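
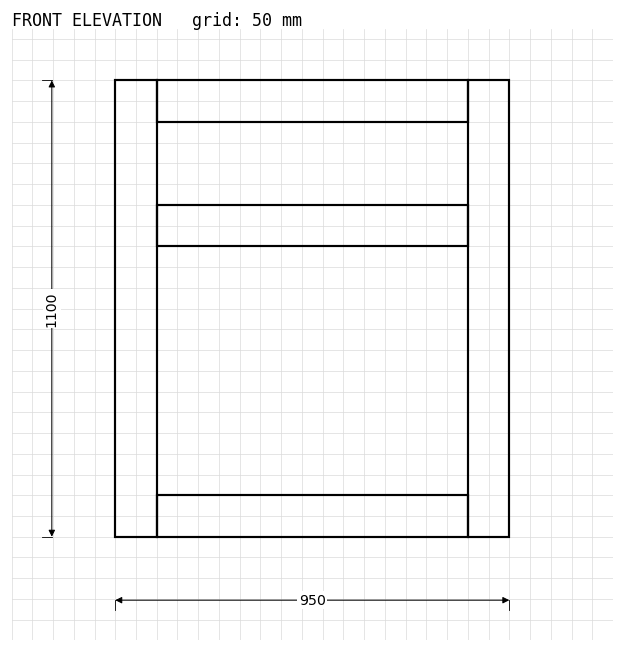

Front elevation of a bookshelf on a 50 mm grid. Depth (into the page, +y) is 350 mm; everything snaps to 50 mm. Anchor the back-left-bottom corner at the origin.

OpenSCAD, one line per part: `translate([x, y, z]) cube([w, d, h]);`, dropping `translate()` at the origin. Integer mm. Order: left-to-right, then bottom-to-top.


cube([100, 350, 1100]);
translate([100, 0, 0]) cube([750, 350, 100]);
translate([100, 0, 700]) cube([750, 350, 100]);
translate([100, 0, 1000]) cube([750, 350, 100]);
translate([850, 0, 0]) cube([100, 350, 1100]);


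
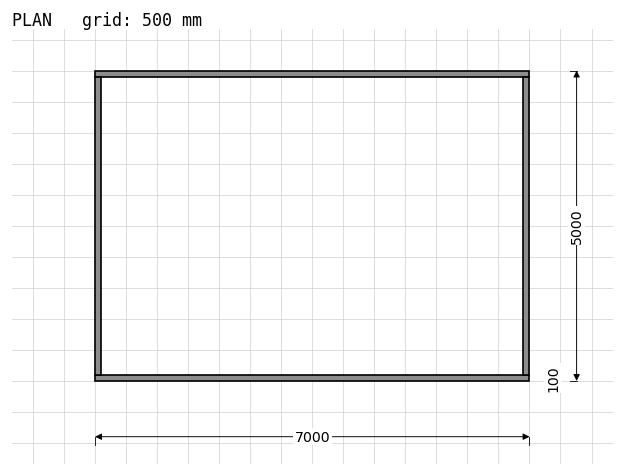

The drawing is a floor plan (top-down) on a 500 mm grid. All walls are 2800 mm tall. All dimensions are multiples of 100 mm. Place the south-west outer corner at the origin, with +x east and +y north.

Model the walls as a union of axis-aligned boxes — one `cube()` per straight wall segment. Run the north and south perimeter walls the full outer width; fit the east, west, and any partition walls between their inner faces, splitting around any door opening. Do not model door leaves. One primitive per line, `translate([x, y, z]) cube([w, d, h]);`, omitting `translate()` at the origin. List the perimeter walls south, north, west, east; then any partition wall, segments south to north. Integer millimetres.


cube([7000, 100, 2800]);
translate([0, 4900, 0]) cube([7000, 100, 2800]);
translate([0, 100, 0]) cube([100, 4800, 2800]);
translate([6900, 100, 0]) cube([100, 4800, 2800]);


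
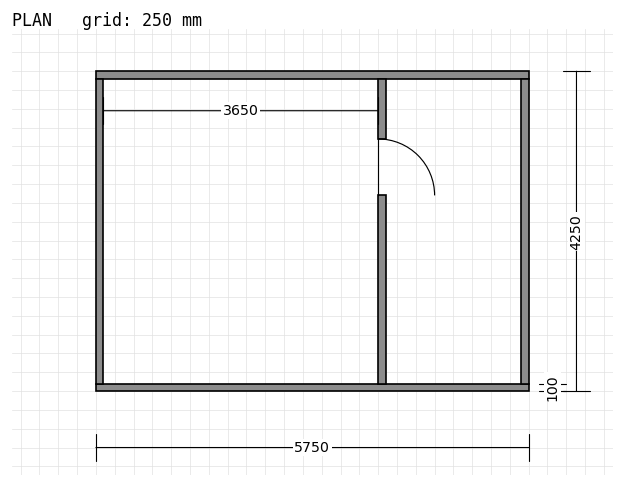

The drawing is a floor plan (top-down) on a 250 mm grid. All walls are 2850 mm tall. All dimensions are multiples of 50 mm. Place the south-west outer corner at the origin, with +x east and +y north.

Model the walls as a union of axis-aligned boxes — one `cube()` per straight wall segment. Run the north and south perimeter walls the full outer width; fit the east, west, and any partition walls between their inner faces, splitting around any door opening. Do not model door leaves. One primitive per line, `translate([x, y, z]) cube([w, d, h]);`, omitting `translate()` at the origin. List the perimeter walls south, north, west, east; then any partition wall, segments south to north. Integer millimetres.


cube([5750, 100, 2850]);
translate([0, 4150, 0]) cube([5750, 100, 2850]);
translate([0, 100, 0]) cube([100, 4050, 2850]);
translate([5650, 100, 0]) cube([100, 4050, 2850]);
translate([3750, 100, 0]) cube([100, 2500, 2850]);
translate([3750, 3350, 0]) cube([100, 800, 2850]);


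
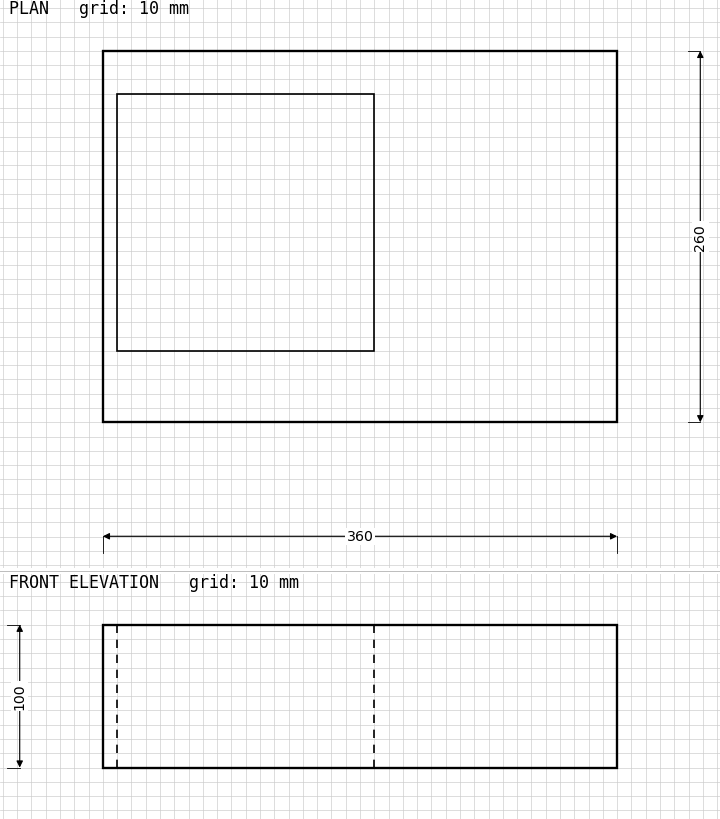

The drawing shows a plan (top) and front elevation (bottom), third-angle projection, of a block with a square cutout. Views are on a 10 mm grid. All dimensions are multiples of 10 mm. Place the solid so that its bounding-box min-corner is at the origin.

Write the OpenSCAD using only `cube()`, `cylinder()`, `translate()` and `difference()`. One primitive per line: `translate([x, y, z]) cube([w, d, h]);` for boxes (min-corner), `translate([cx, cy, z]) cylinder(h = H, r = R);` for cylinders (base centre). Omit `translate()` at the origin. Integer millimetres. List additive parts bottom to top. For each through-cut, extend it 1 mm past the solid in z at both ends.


difference() {
  cube([360, 260, 100]);
  translate([10, 50, -1]) cube([180, 180, 102]);
}


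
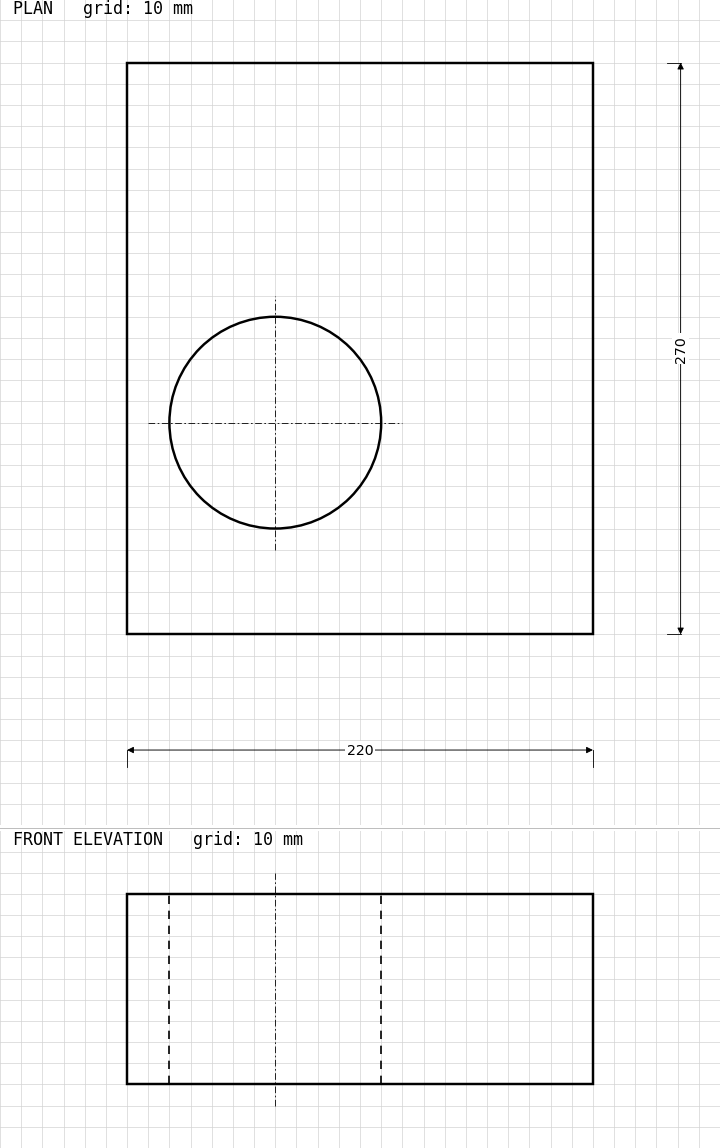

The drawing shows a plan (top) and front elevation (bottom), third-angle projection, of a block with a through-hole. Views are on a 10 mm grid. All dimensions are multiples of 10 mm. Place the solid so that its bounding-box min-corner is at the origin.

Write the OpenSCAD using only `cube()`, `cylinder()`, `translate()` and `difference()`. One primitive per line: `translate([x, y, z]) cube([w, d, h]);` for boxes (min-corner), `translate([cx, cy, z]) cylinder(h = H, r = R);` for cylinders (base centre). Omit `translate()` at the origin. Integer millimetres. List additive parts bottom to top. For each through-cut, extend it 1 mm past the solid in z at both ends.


difference() {
  cube([220, 270, 90]);
  translate([70, 100, -1]) cylinder(h = 92, r = 50);
}


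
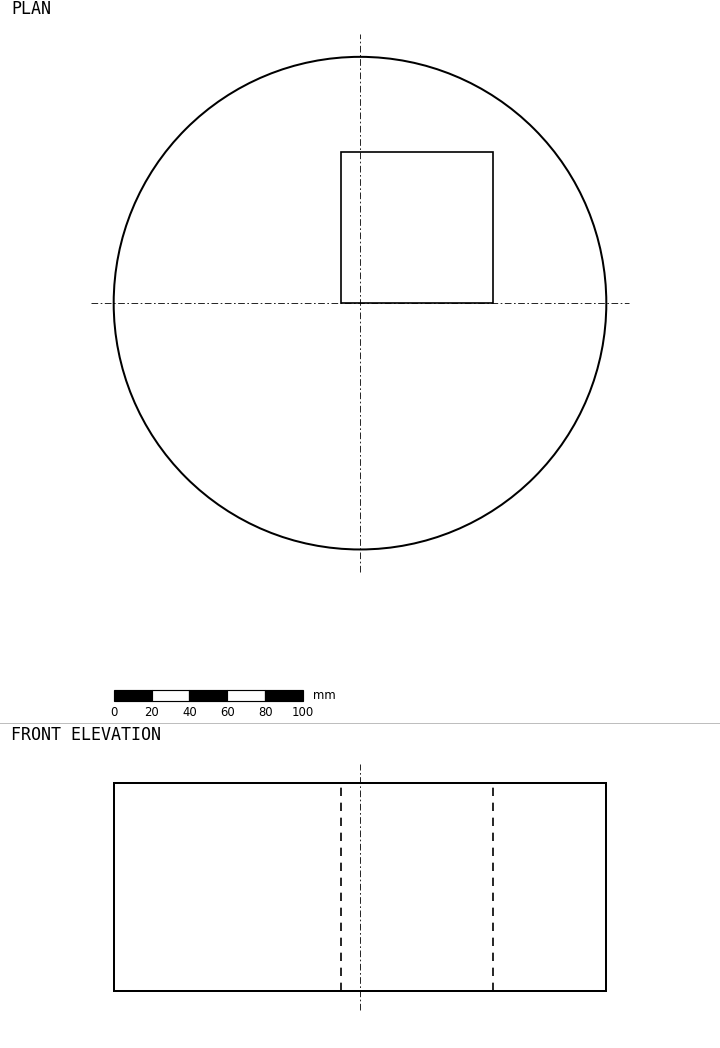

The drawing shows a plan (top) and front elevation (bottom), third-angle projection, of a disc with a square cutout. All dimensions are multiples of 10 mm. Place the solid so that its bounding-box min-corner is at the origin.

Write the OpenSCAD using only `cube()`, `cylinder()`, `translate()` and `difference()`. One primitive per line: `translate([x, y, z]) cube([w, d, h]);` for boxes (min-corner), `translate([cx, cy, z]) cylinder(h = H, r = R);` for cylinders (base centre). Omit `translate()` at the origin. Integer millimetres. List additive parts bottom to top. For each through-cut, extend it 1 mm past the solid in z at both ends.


difference() {
  translate([130, 130, 0]) cylinder(h = 110, r = 130);
  translate([120, 130, -1]) cube([80, 80, 112]);
}


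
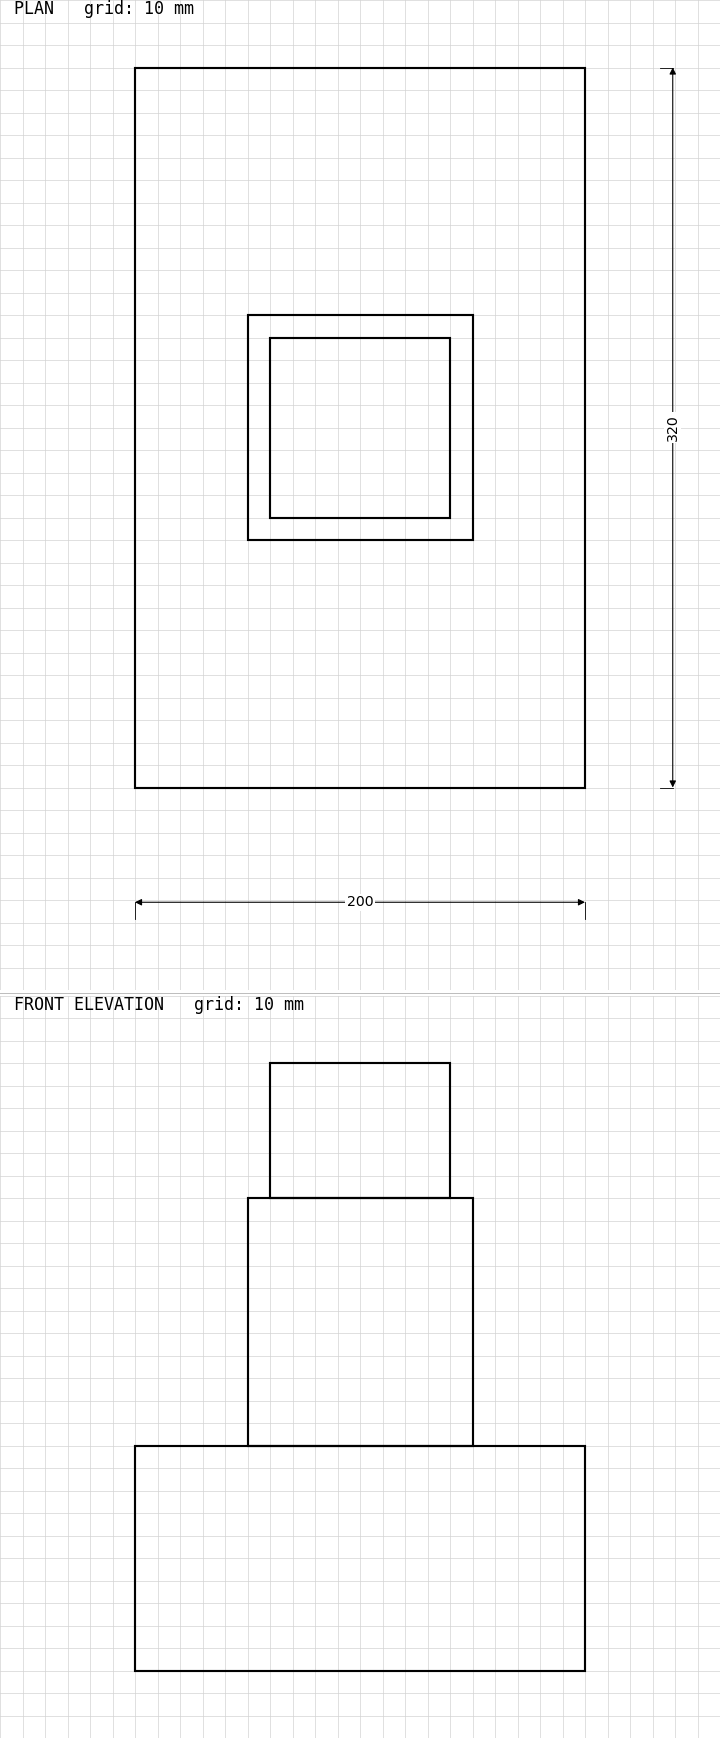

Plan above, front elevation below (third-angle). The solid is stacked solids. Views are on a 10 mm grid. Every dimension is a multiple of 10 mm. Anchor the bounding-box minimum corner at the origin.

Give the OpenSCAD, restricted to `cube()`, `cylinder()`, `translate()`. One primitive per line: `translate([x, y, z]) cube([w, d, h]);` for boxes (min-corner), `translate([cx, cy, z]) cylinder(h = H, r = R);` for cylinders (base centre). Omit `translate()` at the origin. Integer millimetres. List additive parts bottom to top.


cube([200, 320, 100]);
translate([50, 110, 100]) cube([100, 100, 110]);
translate([60, 120, 210]) cube([80, 80, 60]);


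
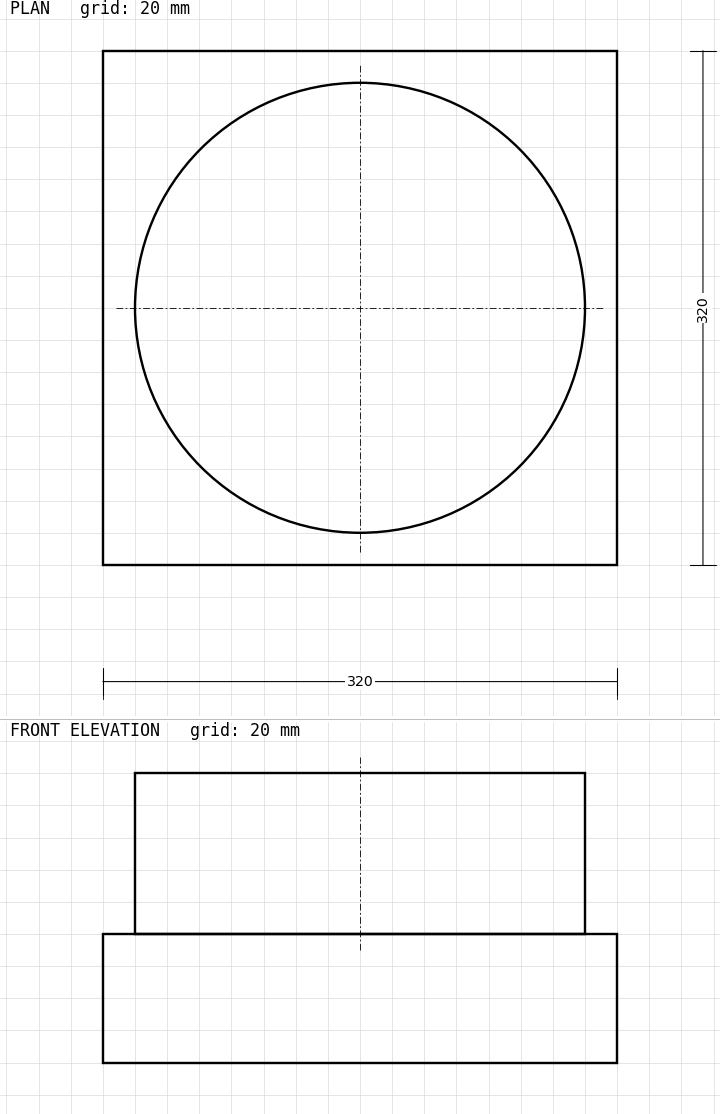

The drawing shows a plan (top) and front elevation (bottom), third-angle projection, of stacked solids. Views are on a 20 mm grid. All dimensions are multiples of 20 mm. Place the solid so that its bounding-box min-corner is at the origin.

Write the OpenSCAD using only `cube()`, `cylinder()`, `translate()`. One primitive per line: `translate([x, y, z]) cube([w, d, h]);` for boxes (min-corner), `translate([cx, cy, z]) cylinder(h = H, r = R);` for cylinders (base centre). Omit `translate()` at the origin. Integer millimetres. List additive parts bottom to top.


cube([320, 320, 80]);
translate([160, 160, 80]) cylinder(h = 100, r = 140);


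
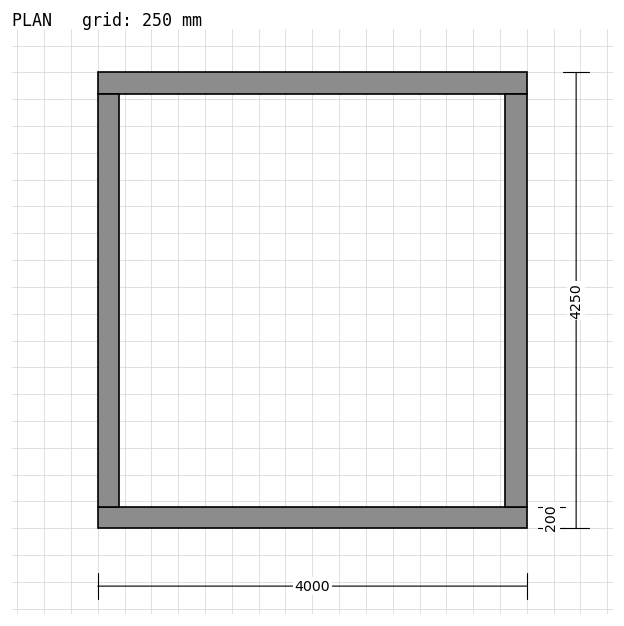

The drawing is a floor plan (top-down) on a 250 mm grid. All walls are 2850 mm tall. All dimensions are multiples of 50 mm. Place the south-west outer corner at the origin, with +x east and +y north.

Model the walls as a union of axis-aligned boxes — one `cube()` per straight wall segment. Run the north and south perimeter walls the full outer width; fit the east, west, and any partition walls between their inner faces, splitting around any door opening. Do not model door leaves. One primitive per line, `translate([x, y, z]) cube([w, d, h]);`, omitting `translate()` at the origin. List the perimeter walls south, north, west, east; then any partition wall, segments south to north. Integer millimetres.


cube([4000, 200, 2850]);
translate([0, 4050, 0]) cube([4000, 200, 2850]);
translate([0, 200, 0]) cube([200, 3850, 2850]);
translate([3800, 200, 0]) cube([200, 3850, 2850]);


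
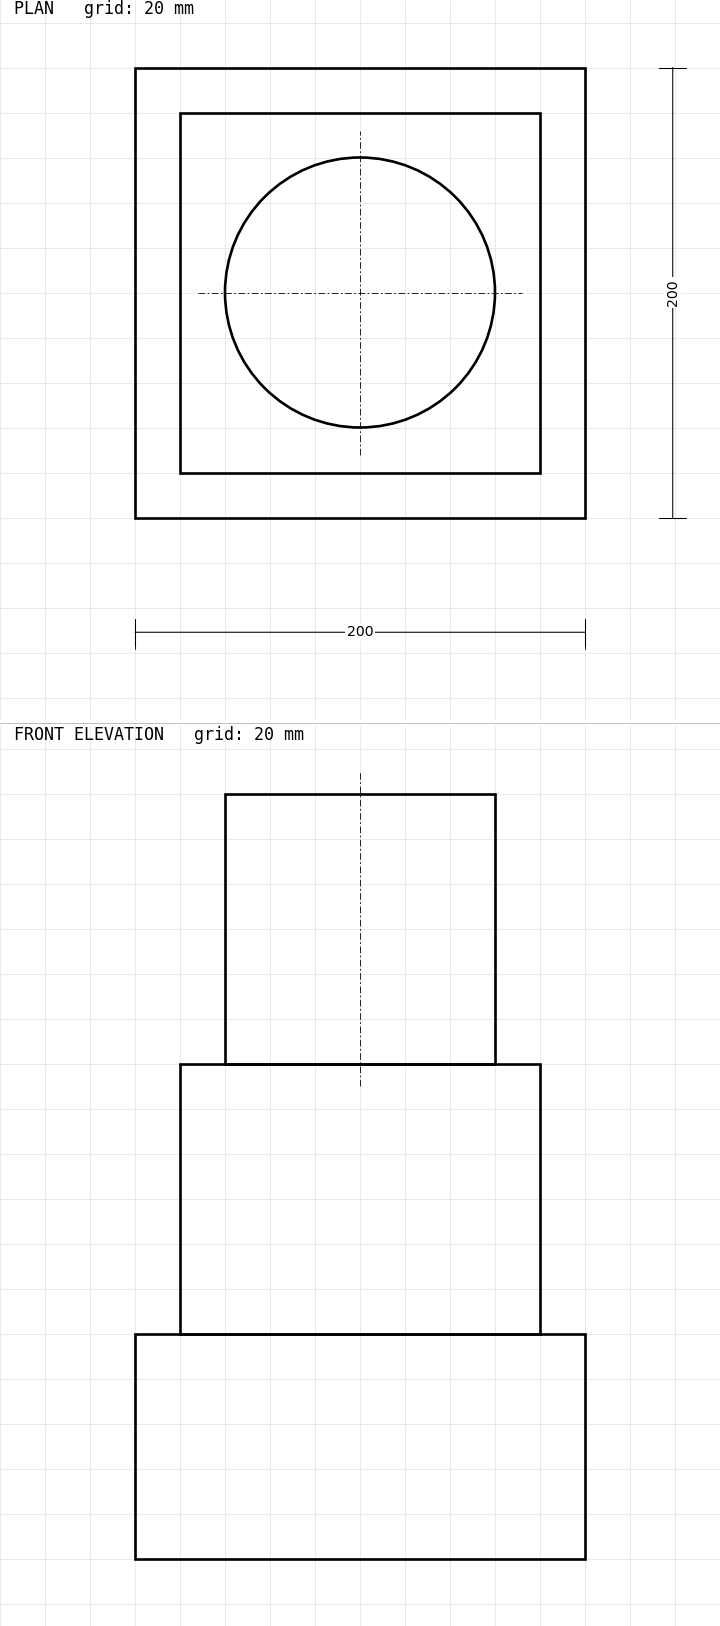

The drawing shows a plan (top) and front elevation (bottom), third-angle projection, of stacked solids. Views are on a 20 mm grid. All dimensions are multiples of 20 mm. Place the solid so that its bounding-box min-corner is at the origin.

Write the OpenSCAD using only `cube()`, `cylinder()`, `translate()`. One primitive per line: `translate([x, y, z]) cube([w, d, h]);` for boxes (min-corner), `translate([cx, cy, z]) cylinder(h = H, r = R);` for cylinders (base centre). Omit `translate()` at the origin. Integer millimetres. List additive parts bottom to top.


cube([200, 200, 100]);
translate([20, 20, 100]) cube([160, 160, 120]);
translate([100, 100, 220]) cylinder(h = 120, r = 60);


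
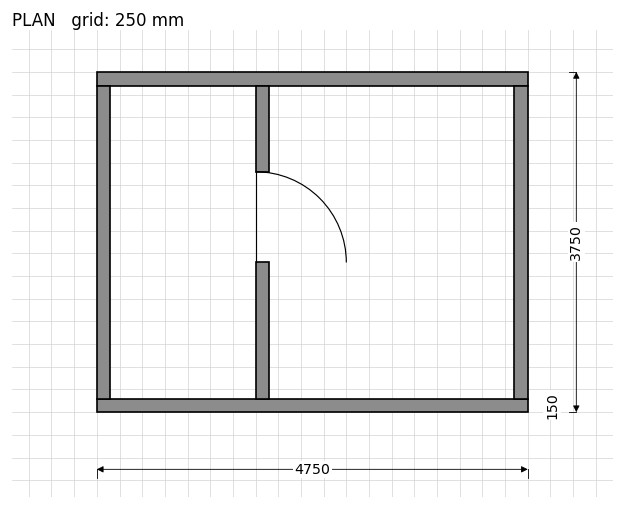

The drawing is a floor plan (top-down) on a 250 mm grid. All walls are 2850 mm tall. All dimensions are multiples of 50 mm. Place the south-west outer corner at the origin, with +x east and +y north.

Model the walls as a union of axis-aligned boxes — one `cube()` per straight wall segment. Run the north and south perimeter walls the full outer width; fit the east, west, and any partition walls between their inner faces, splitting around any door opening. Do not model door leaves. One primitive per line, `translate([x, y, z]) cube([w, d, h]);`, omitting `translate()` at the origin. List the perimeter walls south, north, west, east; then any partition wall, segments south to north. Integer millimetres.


cube([4750, 150, 2850]);
translate([0, 3600, 0]) cube([4750, 150, 2850]);
translate([0, 150, 0]) cube([150, 3450, 2850]);
translate([4600, 150, 0]) cube([150, 3450, 2850]);
translate([1750, 150, 0]) cube([150, 1500, 2850]);
translate([1750, 2650, 0]) cube([150, 950, 2850]);


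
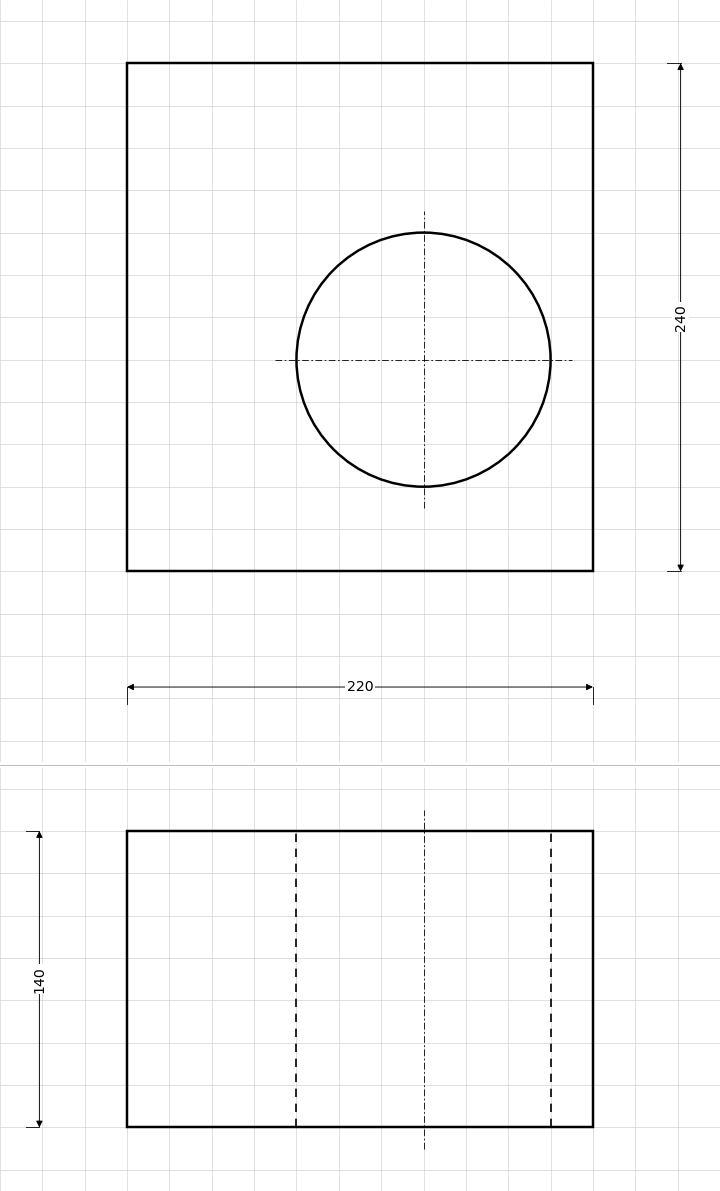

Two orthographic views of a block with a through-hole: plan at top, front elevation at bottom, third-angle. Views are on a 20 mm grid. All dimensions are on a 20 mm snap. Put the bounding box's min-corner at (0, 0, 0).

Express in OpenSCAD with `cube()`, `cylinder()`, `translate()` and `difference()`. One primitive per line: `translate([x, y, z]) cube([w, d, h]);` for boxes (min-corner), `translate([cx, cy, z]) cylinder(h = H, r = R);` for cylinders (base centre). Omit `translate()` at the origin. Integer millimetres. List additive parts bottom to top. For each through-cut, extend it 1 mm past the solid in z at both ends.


difference() {
  cube([220, 240, 140]);
  translate([140, 100, -1]) cylinder(h = 142, r = 60);
}


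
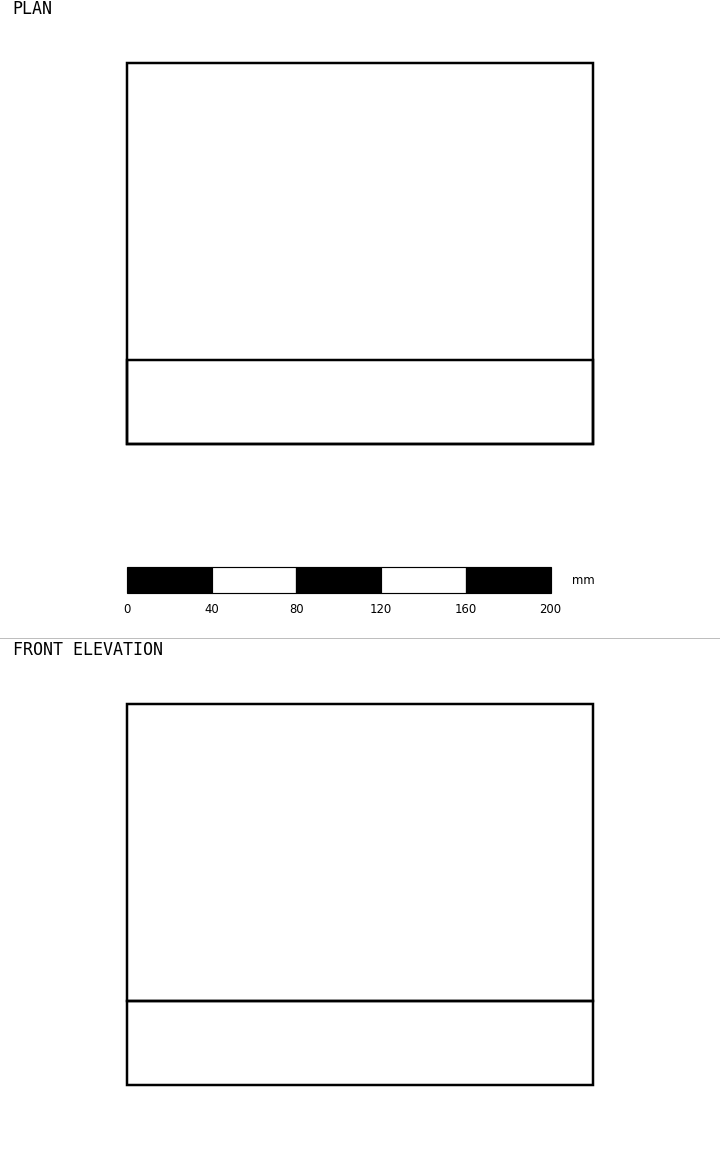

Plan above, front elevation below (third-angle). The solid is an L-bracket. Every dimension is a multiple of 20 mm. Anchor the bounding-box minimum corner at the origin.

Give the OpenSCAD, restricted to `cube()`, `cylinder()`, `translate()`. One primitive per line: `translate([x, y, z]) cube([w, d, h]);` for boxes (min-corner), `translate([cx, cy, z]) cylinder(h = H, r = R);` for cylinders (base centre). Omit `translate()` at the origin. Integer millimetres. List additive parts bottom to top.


cube([220, 180, 40]);
translate([0, 0, 40]) cube([220, 40, 140]);


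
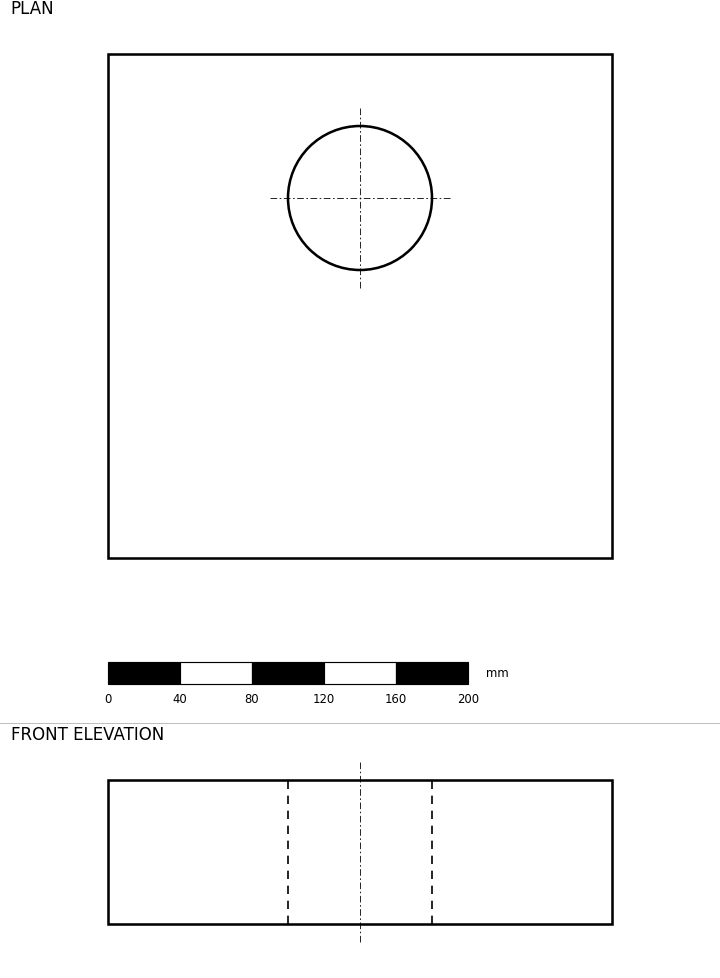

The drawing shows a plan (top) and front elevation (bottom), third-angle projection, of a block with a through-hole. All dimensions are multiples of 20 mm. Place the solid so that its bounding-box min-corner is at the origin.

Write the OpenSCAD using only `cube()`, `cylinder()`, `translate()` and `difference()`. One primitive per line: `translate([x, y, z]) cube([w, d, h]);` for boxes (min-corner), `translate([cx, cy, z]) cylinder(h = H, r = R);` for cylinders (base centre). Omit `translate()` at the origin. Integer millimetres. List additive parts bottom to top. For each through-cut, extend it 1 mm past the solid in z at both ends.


difference() {
  cube([280, 280, 80]);
  translate([140, 200, -1]) cylinder(h = 82, r = 40);
}


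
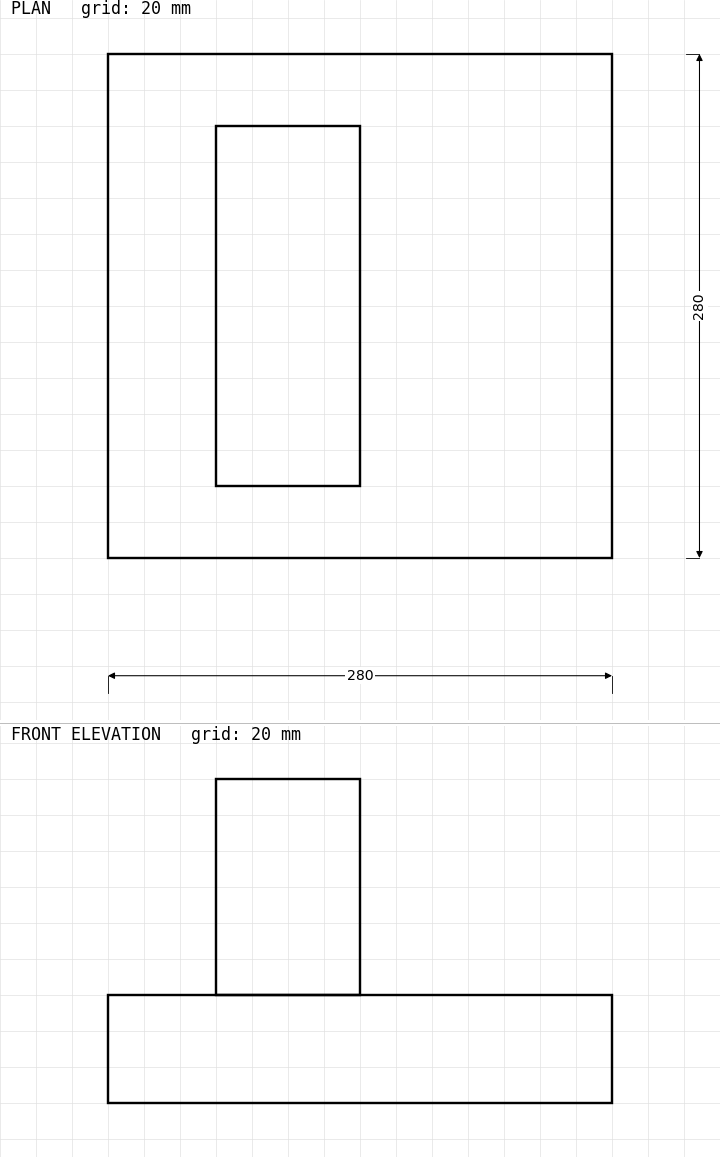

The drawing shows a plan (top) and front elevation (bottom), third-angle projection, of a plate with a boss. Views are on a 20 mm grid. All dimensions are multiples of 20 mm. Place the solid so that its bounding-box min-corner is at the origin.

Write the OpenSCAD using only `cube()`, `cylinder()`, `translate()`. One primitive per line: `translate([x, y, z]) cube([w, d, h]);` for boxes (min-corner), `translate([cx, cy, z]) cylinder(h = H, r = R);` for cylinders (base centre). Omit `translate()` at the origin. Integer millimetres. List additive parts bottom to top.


cube([280, 280, 60]);
translate([60, 40, 60]) cube([80, 200, 120]);


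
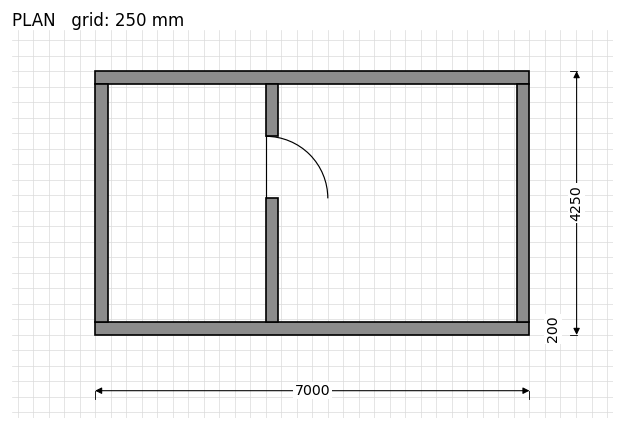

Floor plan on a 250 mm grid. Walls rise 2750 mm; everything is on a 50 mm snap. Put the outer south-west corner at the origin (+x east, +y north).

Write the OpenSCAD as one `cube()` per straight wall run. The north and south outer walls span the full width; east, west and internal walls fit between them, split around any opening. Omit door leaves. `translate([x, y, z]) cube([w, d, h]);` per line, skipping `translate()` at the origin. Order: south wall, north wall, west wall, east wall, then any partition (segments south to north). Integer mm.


cube([7000, 200, 2750]);
translate([0, 4050, 0]) cube([7000, 200, 2750]);
translate([0, 200, 0]) cube([200, 3850, 2750]);
translate([6800, 200, 0]) cube([200, 3850, 2750]);
translate([2750, 200, 0]) cube([200, 2000, 2750]);
translate([2750, 3200, 0]) cube([200, 850, 2750]);


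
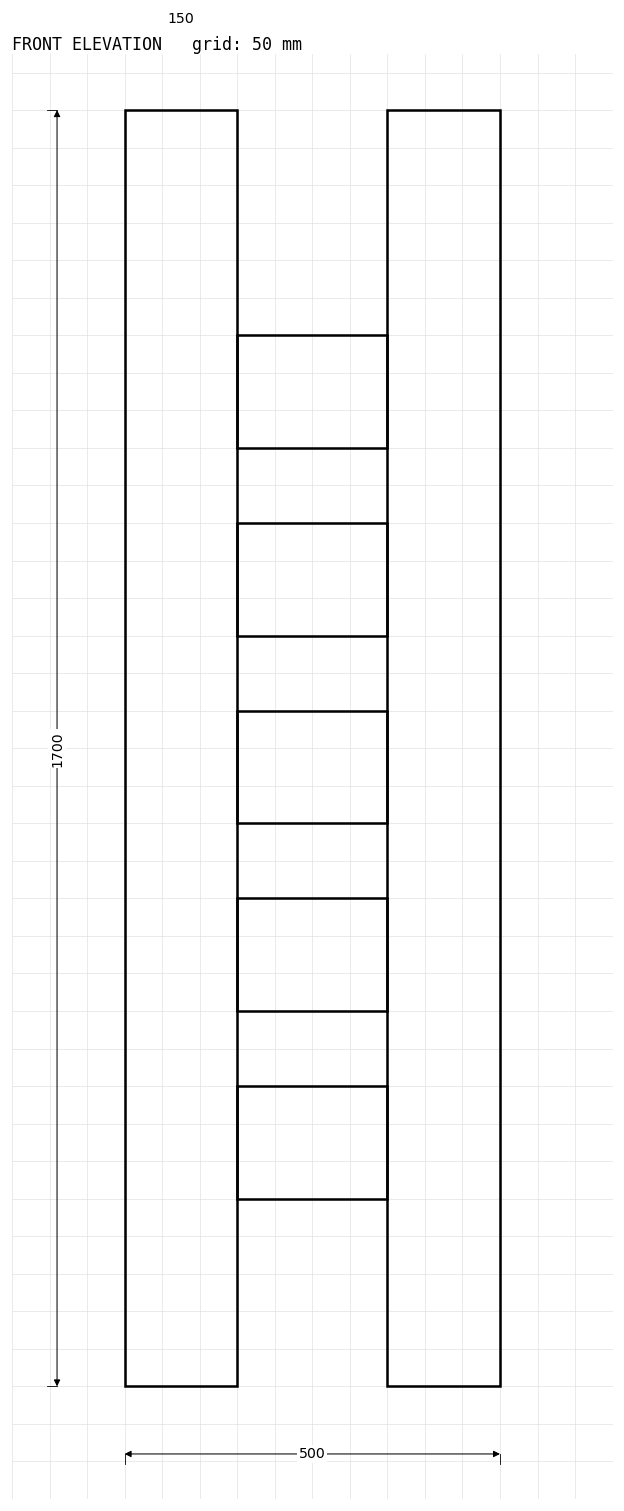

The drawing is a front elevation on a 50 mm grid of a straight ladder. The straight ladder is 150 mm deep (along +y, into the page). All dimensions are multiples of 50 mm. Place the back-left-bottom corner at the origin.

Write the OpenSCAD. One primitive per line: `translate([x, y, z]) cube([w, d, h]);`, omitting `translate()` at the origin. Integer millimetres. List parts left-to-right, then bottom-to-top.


cube([150, 150, 1700]);
translate([150, 0, 250]) cube([200, 150, 150]);
translate([150, 0, 500]) cube([200, 150, 150]);
translate([150, 0, 750]) cube([200, 150, 150]);
translate([150, 0, 1000]) cube([200, 150, 150]);
translate([150, 0, 1250]) cube([200, 150, 150]);
translate([350, 0, 0]) cube([150, 150, 1700]);


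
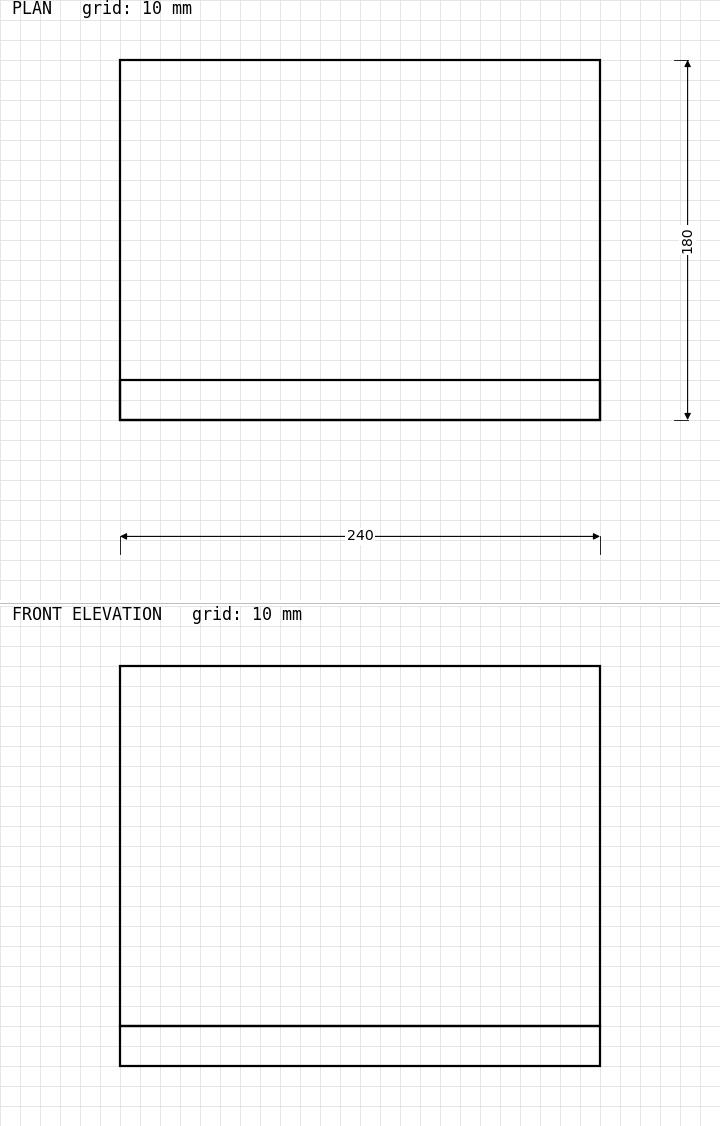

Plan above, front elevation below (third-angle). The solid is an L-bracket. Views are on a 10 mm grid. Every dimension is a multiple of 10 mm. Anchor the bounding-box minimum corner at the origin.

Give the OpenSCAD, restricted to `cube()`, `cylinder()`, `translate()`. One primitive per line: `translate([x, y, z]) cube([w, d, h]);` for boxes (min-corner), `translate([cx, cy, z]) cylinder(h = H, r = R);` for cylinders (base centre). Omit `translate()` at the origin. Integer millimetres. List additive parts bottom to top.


cube([240, 180, 20]);
translate([0, 0, 20]) cube([240, 20, 180]);


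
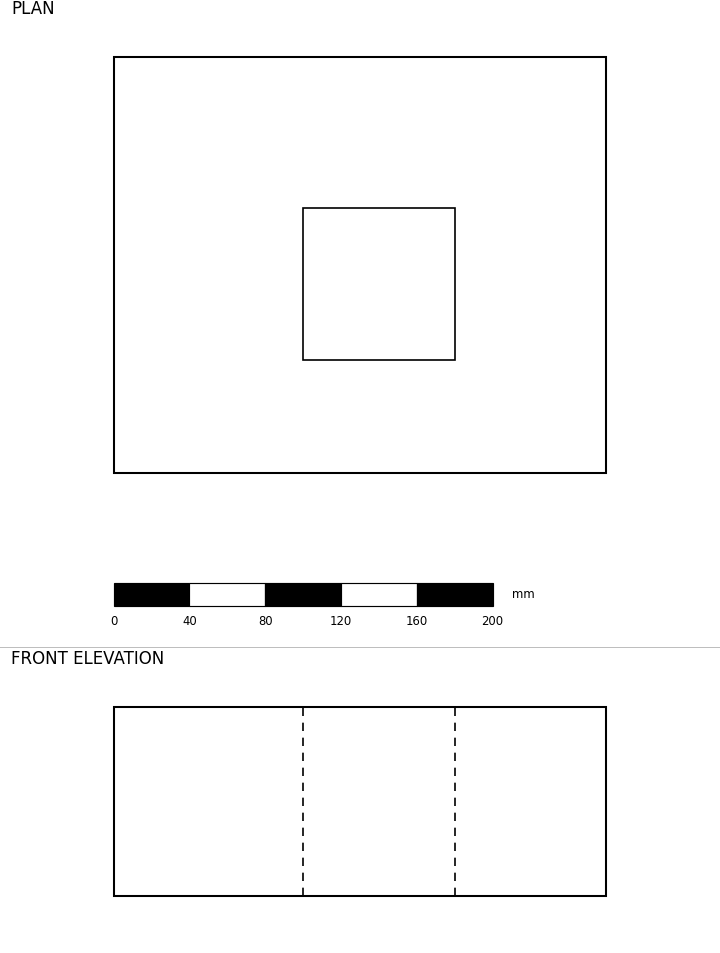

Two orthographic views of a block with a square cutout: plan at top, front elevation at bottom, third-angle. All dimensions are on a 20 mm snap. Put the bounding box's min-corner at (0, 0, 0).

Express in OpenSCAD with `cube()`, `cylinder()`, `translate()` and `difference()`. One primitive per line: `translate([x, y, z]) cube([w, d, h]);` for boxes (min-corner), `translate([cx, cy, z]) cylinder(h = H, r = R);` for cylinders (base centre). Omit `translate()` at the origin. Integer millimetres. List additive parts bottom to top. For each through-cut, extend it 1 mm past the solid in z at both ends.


difference() {
  cube([260, 220, 100]);
  translate([100, 60, -1]) cube([80, 80, 102]);
}


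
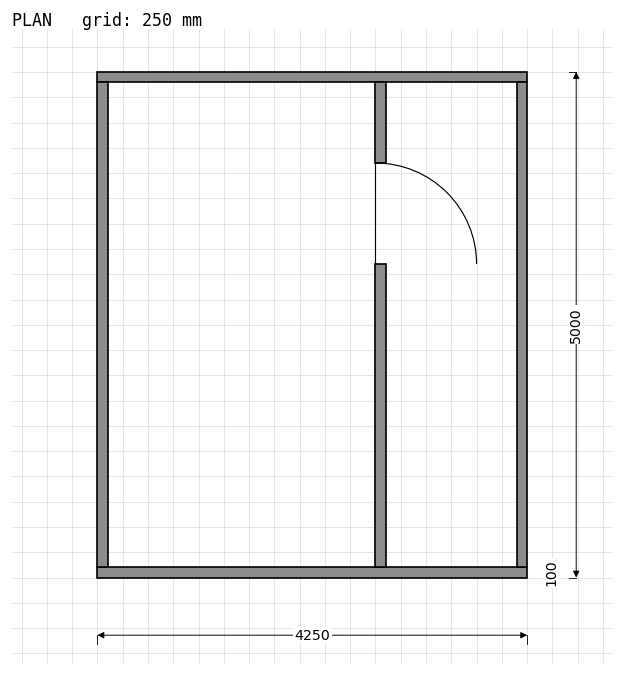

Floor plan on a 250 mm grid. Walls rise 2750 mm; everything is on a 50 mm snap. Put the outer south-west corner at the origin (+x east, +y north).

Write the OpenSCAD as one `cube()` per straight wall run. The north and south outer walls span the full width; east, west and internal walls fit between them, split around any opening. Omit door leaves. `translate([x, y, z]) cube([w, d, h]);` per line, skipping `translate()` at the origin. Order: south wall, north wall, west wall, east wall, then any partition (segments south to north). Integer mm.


cube([4250, 100, 2750]);
translate([0, 4900, 0]) cube([4250, 100, 2750]);
translate([0, 100, 0]) cube([100, 4800, 2750]);
translate([4150, 100, 0]) cube([100, 4800, 2750]);
translate([2750, 100, 0]) cube([100, 3000, 2750]);
translate([2750, 4100, 0]) cube([100, 800, 2750]);


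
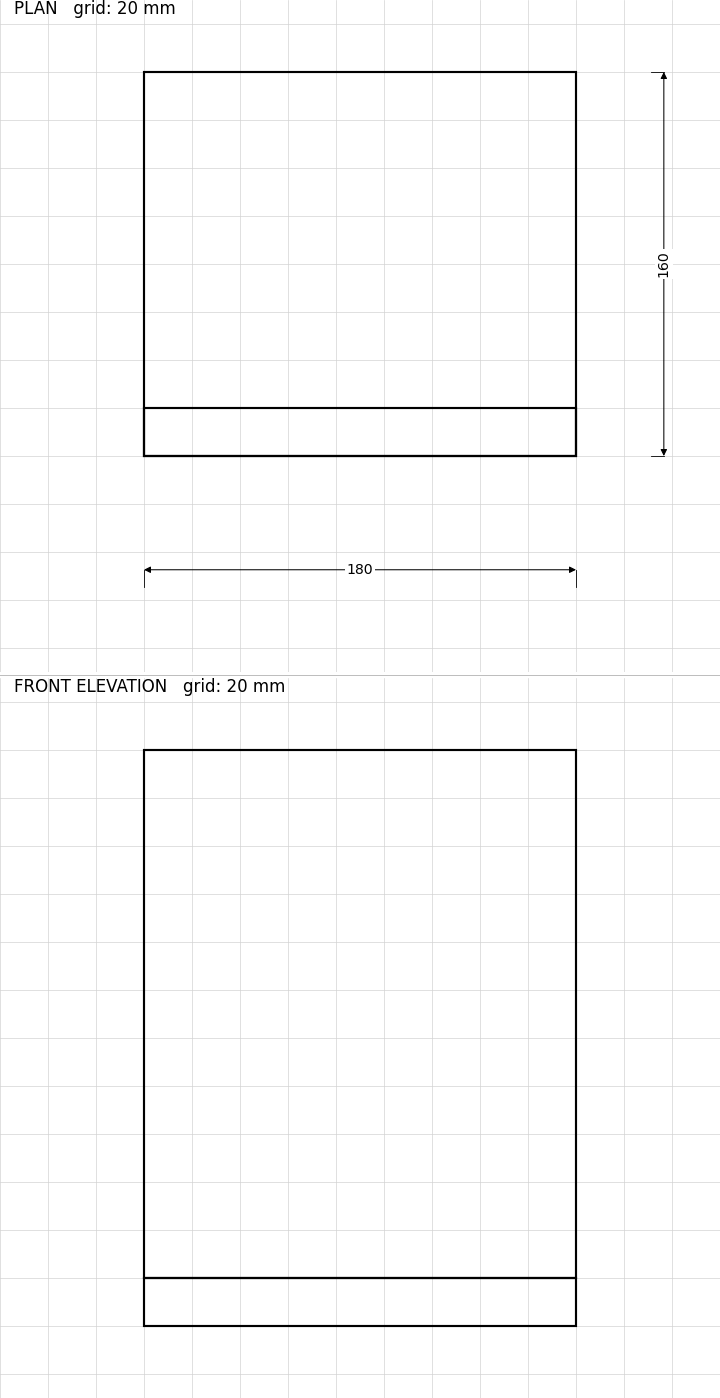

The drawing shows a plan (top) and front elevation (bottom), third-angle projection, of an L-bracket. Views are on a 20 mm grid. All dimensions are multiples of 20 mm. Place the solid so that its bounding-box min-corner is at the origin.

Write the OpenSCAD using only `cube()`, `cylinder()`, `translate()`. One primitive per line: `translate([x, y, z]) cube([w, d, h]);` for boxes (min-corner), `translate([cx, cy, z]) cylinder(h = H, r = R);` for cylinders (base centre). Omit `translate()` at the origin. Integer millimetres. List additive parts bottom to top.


cube([180, 160, 20]);
translate([0, 0, 20]) cube([180, 20, 220]);


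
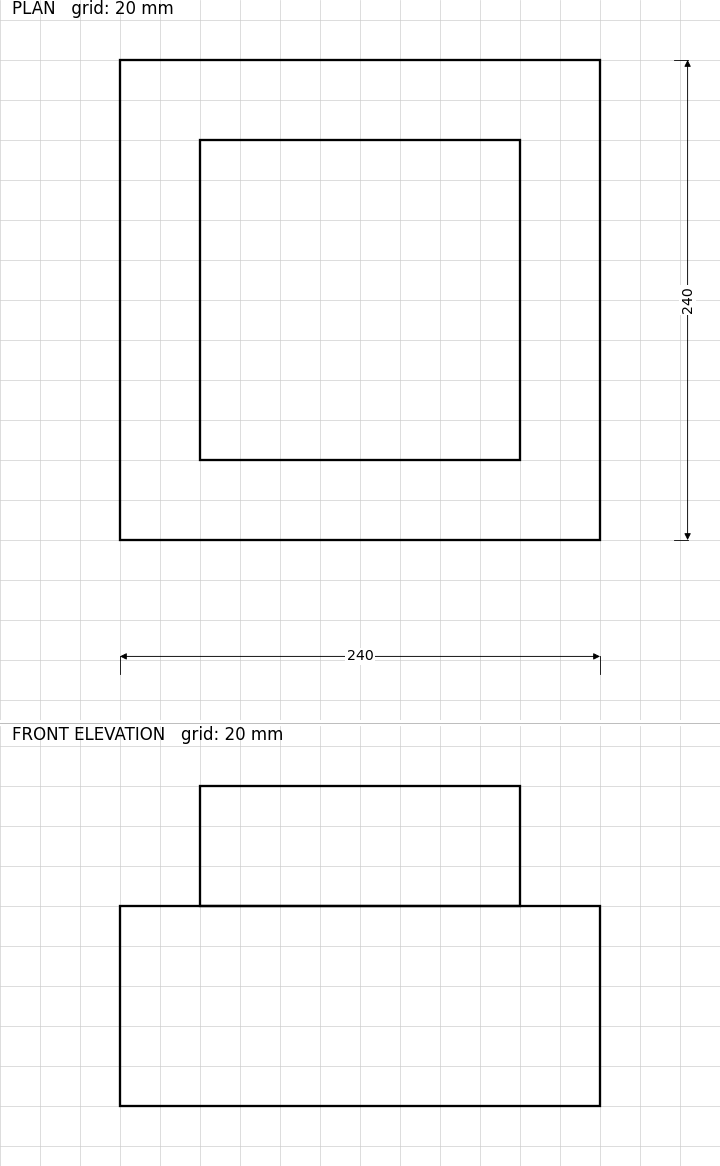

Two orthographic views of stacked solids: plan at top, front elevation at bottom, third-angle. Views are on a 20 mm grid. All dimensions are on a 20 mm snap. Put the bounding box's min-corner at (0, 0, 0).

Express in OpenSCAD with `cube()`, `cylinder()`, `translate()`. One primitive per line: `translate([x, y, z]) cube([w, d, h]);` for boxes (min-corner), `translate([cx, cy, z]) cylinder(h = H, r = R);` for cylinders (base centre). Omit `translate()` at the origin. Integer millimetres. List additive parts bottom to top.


cube([240, 240, 100]);
translate([40, 40, 100]) cube([160, 160, 60]);


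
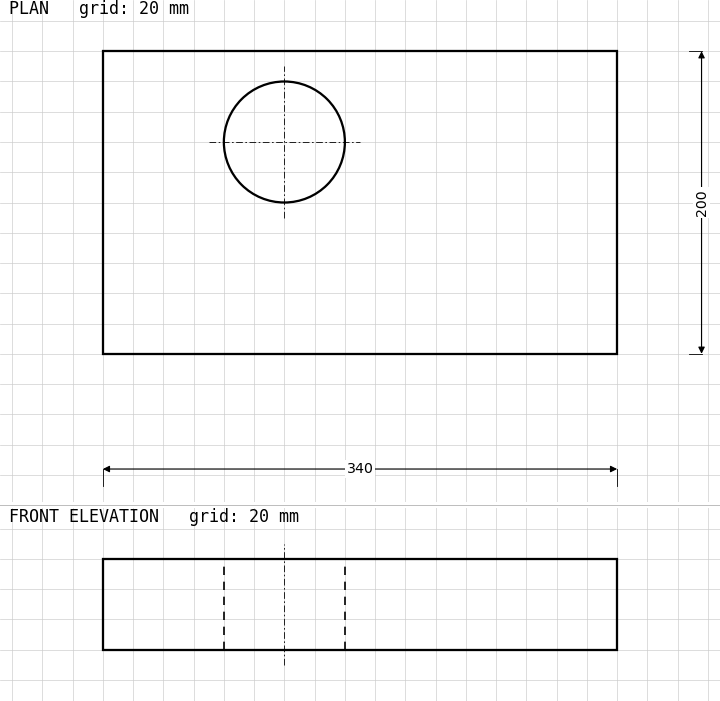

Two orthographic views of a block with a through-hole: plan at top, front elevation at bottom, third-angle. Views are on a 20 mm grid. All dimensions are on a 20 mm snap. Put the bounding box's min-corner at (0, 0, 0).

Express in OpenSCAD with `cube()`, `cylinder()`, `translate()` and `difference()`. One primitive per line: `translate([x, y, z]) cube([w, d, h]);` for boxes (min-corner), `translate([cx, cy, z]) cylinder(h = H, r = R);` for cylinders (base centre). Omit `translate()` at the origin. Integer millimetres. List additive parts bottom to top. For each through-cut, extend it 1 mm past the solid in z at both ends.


difference() {
  cube([340, 200, 60]);
  translate([120, 140, -1]) cylinder(h = 62, r = 40);
}


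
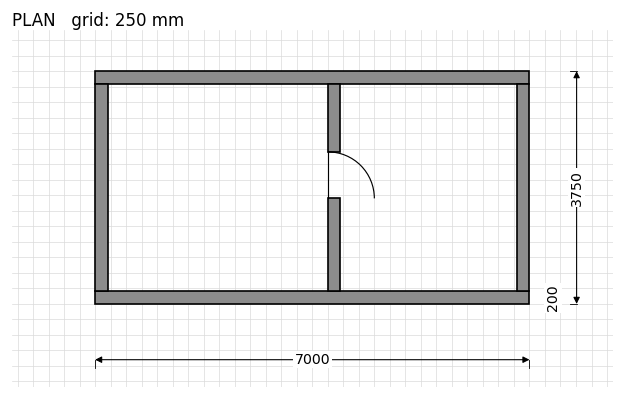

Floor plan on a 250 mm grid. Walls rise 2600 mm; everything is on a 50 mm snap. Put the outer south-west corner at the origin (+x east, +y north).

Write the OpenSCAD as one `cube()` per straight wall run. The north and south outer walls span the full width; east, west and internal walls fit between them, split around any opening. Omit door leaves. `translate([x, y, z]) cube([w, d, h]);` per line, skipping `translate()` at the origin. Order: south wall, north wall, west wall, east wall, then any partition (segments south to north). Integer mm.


cube([7000, 200, 2600]);
translate([0, 3550, 0]) cube([7000, 200, 2600]);
translate([0, 200, 0]) cube([200, 3350, 2600]);
translate([6800, 200, 0]) cube([200, 3350, 2600]);
translate([3750, 200, 0]) cube([200, 1500, 2600]);
translate([3750, 2450, 0]) cube([200, 1100, 2600]);


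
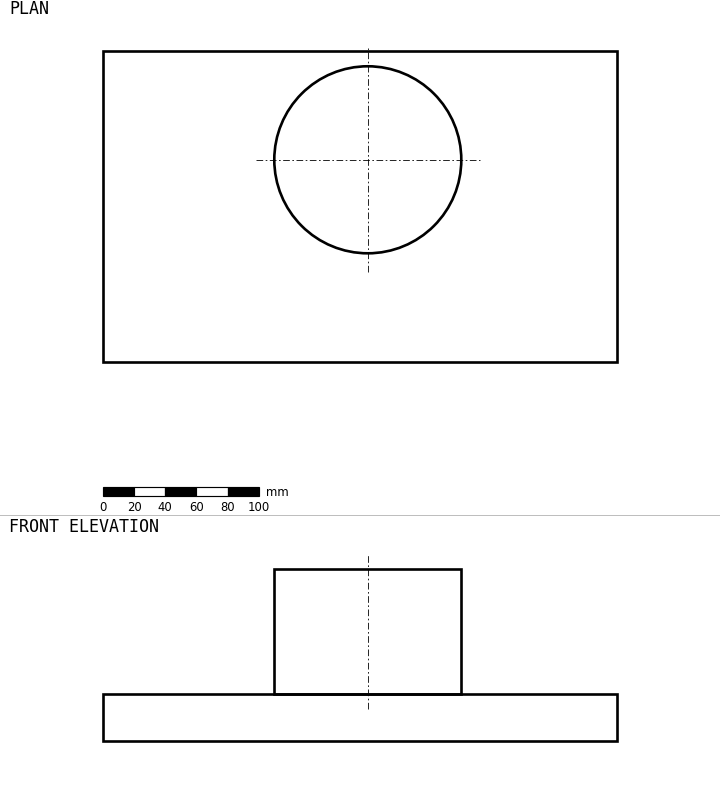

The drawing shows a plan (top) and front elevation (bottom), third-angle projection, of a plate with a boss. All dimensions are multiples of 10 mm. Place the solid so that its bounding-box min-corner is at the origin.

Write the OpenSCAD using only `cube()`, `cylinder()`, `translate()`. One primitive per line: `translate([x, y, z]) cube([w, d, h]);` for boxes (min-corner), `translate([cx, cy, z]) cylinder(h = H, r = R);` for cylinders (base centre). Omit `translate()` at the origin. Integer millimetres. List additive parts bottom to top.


cube([330, 200, 30]);
translate([170, 130, 30]) cylinder(h = 80, r = 60);


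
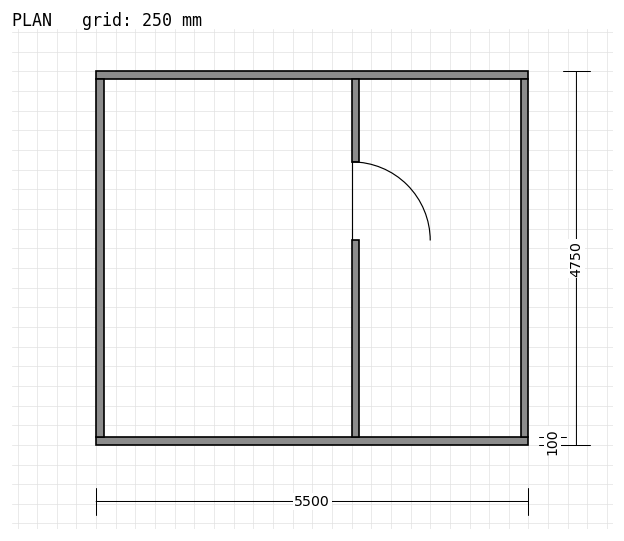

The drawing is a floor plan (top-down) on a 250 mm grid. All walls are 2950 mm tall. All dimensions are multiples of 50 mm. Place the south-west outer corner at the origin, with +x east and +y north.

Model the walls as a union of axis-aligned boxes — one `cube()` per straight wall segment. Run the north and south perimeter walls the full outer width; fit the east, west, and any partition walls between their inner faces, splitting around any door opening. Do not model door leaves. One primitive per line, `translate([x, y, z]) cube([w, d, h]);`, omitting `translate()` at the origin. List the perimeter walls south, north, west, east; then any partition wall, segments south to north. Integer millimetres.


cube([5500, 100, 2950]);
translate([0, 4650, 0]) cube([5500, 100, 2950]);
translate([0, 100, 0]) cube([100, 4550, 2950]);
translate([5400, 100, 0]) cube([100, 4550, 2950]);
translate([3250, 100, 0]) cube([100, 2500, 2950]);
translate([3250, 3600, 0]) cube([100, 1050, 2950]);


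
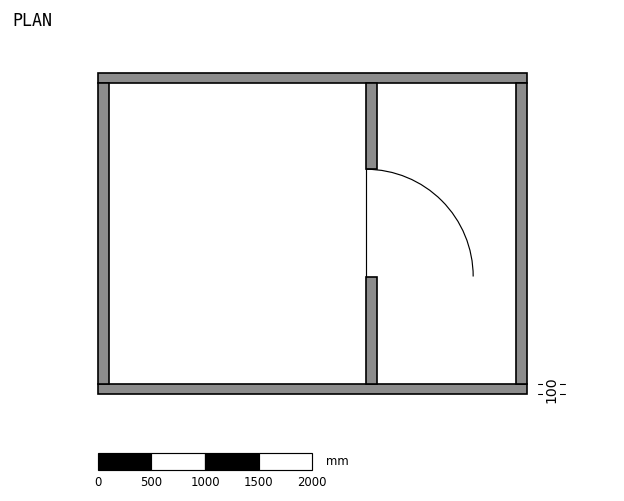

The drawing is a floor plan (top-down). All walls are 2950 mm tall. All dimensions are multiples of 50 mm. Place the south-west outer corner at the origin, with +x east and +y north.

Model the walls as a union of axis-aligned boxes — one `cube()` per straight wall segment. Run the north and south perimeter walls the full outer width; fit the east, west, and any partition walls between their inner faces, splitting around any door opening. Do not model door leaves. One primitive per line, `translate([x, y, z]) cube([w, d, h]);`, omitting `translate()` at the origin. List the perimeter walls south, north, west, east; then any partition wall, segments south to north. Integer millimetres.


cube([4000, 100, 2950]);
translate([0, 2900, 0]) cube([4000, 100, 2950]);
translate([0, 100, 0]) cube([100, 2800, 2950]);
translate([3900, 100, 0]) cube([100, 2800, 2950]);
translate([2500, 100, 0]) cube([100, 1000, 2950]);
translate([2500, 2100, 0]) cube([100, 800, 2950]);


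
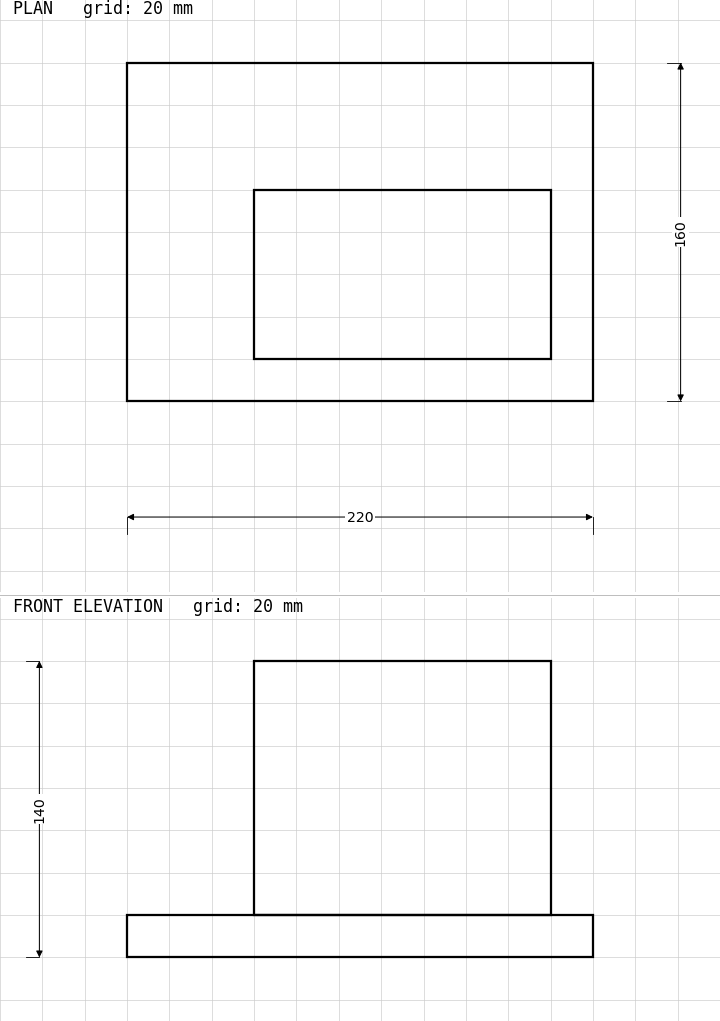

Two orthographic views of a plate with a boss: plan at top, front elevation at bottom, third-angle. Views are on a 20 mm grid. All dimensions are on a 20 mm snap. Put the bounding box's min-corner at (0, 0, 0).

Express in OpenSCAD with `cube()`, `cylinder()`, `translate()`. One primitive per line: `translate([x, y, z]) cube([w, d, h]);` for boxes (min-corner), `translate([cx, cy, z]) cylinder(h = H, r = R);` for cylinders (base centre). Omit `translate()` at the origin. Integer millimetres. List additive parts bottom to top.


cube([220, 160, 20]);
translate([60, 20, 20]) cube([140, 80, 120]);


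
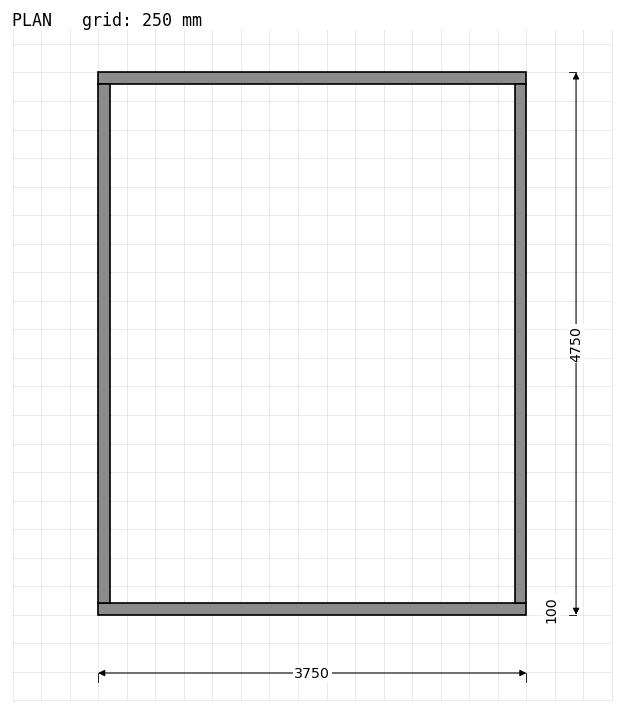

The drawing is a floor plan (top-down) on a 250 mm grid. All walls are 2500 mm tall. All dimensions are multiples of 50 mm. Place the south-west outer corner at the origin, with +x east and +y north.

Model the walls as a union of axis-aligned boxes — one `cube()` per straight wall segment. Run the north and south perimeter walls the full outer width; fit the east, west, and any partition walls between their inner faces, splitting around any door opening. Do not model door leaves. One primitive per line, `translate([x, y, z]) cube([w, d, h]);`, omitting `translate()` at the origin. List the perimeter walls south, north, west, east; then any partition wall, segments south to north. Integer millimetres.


cube([3750, 100, 2500]);
translate([0, 4650, 0]) cube([3750, 100, 2500]);
translate([0, 100, 0]) cube([100, 4550, 2500]);
translate([3650, 100, 0]) cube([100, 4550, 2500]);


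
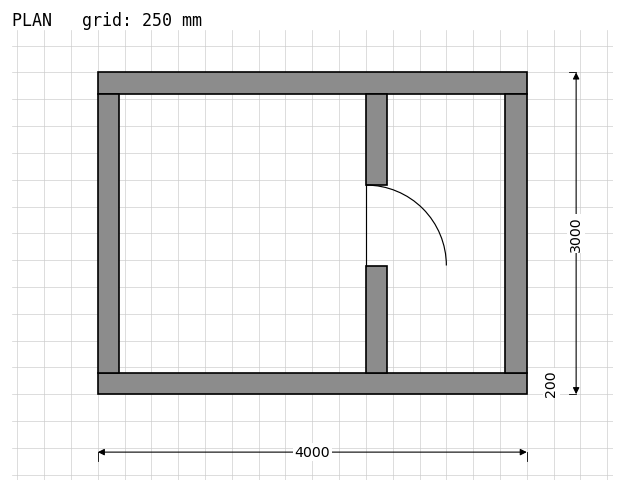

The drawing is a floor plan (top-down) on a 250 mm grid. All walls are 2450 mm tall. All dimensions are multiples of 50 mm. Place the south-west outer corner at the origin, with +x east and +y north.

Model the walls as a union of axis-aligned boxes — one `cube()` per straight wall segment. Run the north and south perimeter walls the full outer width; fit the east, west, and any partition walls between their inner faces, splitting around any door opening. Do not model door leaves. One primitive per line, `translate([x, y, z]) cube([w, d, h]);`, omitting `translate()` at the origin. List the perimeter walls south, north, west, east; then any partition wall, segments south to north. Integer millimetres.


cube([4000, 200, 2450]);
translate([0, 2800, 0]) cube([4000, 200, 2450]);
translate([0, 200, 0]) cube([200, 2600, 2450]);
translate([3800, 200, 0]) cube([200, 2600, 2450]);
translate([2500, 200, 0]) cube([200, 1000, 2450]);
translate([2500, 1950, 0]) cube([200, 850, 2450]);


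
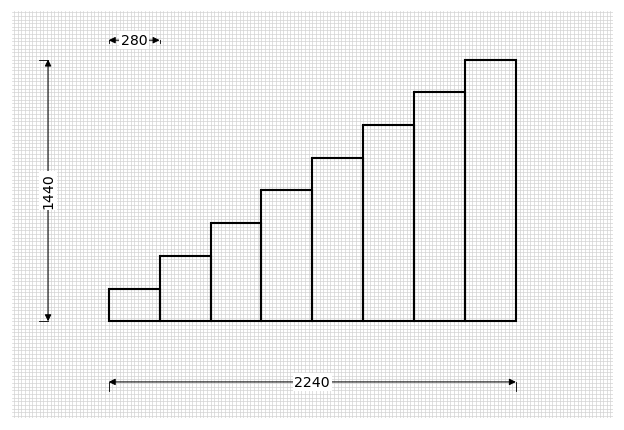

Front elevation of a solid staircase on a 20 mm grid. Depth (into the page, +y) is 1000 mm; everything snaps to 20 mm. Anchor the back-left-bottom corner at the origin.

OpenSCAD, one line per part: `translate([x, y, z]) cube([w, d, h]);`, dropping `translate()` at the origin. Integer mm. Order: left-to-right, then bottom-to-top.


cube([280, 1000, 180]);
translate([280, 0, 0]) cube([280, 1000, 360]);
translate([560, 0, 0]) cube([280, 1000, 540]);
translate([840, 0, 0]) cube([280, 1000, 720]);
translate([1120, 0, 0]) cube([280, 1000, 900]);
translate([1400, 0, 0]) cube([280, 1000, 1080]);
translate([1680, 0, 0]) cube([280, 1000, 1260]);
translate([1960, 0, 0]) cube([280, 1000, 1440]);


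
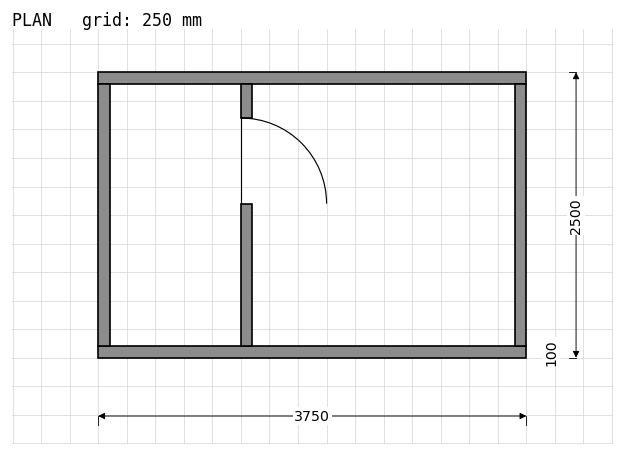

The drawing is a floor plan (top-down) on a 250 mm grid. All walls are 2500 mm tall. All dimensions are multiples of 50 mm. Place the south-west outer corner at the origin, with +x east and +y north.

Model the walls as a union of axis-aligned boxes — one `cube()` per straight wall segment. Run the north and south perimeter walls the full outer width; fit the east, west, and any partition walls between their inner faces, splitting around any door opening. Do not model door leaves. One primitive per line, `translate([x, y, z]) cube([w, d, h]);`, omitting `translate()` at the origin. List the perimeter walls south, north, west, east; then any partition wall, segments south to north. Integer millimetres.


cube([3750, 100, 2500]);
translate([0, 2400, 0]) cube([3750, 100, 2500]);
translate([0, 100, 0]) cube([100, 2300, 2500]);
translate([3650, 100, 0]) cube([100, 2300, 2500]);
translate([1250, 100, 0]) cube([100, 1250, 2500]);
translate([1250, 2100, 0]) cube([100, 300, 2500]);


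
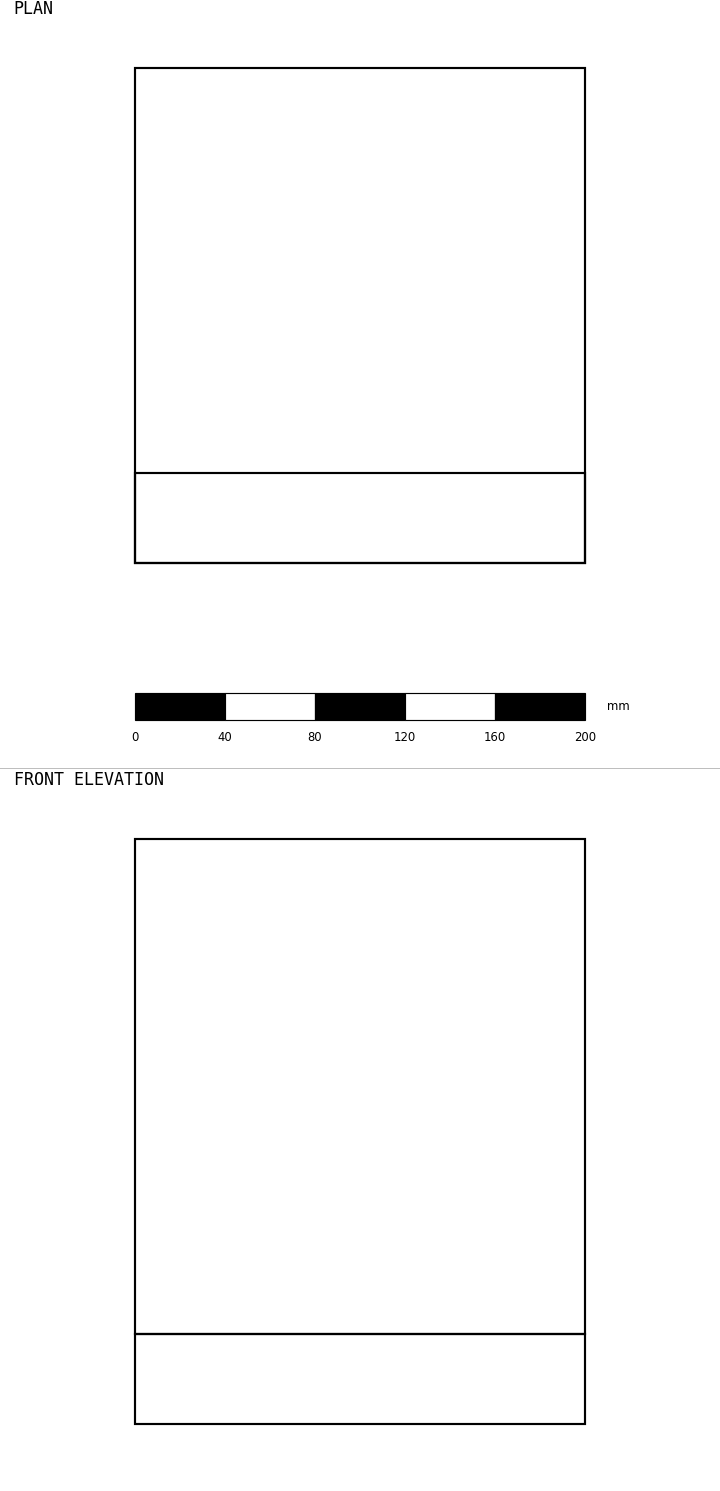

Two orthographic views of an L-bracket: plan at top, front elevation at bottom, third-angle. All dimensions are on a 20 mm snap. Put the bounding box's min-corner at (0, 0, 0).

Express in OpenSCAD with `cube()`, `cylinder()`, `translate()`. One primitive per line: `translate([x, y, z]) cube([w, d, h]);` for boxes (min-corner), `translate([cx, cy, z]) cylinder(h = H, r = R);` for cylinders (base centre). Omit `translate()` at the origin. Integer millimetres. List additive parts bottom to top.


cube([200, 220, 40]);
translate([0, 0, 40]) cube([200, 40, 220]);


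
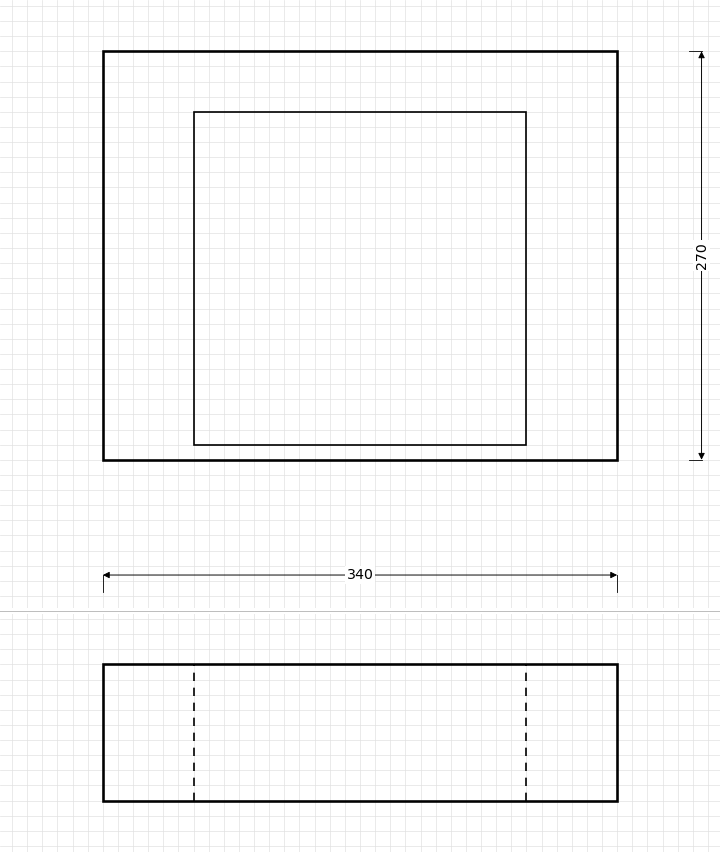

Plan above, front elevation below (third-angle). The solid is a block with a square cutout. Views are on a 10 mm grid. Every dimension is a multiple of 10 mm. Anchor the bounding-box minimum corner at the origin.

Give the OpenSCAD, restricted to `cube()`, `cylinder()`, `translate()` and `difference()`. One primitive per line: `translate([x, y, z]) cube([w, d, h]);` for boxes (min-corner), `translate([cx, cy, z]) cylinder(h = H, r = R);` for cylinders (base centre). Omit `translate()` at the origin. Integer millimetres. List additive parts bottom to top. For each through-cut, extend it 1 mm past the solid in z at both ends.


difference() {
  cube([340, 270, 90]);
  translate([60, 10, -1]) cube([220, 220, 92]);
}


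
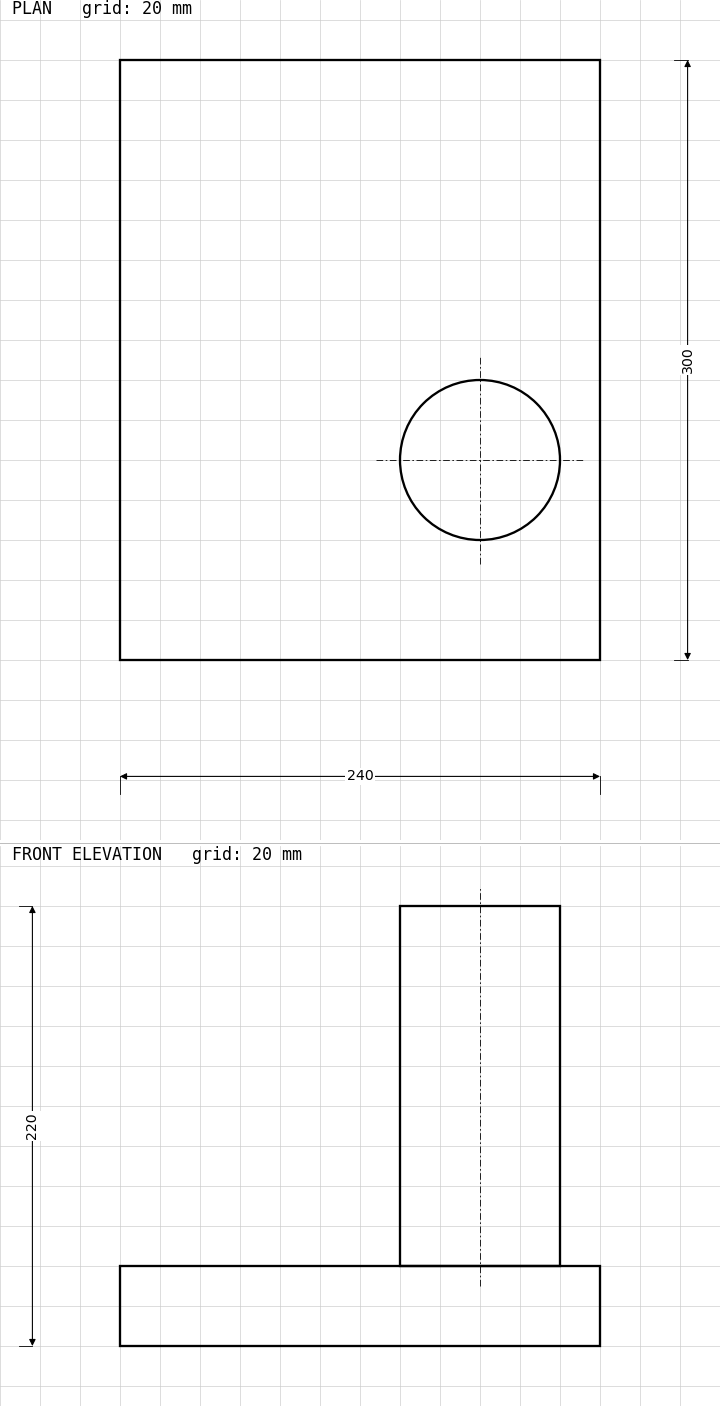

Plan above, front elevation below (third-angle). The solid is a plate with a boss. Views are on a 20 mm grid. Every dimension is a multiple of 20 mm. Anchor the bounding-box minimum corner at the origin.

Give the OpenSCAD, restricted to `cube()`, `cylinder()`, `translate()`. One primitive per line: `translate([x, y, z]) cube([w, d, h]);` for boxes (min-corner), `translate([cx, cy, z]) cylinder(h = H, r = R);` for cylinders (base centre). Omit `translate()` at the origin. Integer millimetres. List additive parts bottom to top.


cube([240, 300, 40]);
translate([180, 100, 40]) cylinder(h = 180, r = 40);
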